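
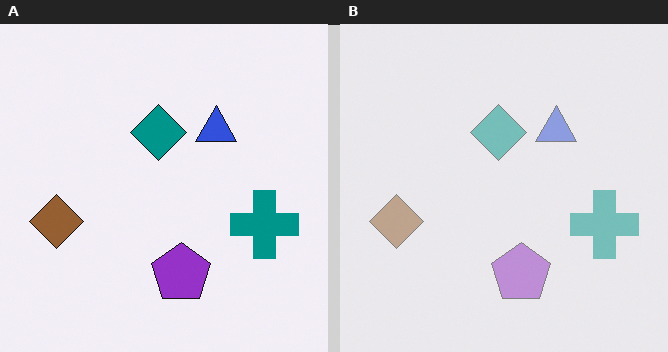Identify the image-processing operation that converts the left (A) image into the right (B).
Washed out (contrast reduced).

Tones are pushed toward mid-grey across the whole image — a global contrast change.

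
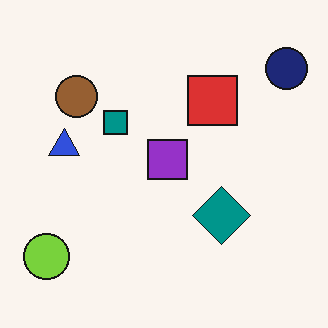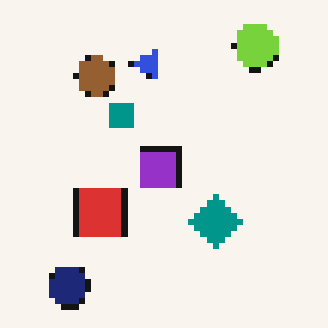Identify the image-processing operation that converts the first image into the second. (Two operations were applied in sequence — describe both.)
This is the original image moderately pixelated, then transposed (reflected across the top-left ↔ bottom-right diagonal).

Shapes are reduced to large square blocks; fine edges and outlines are lost — a downscale-then-upscale (mosaic) effect. Shapes have swapped their row and column positions — what was in the top-right is now in the bottom-left — a diagonal reflection.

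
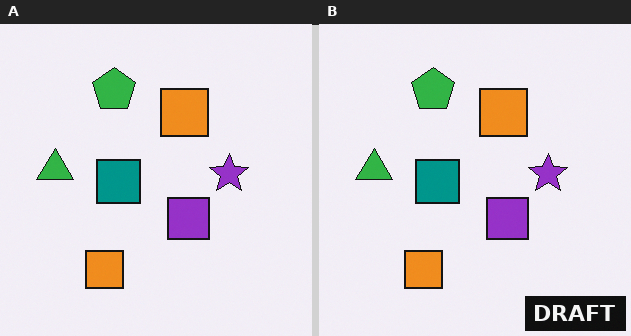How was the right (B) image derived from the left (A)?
It was watermarked with the text "DRAFT" in the lower-right corner.

A dark label reading "DRAFT" appears in the lower-right corner.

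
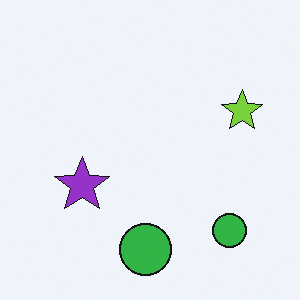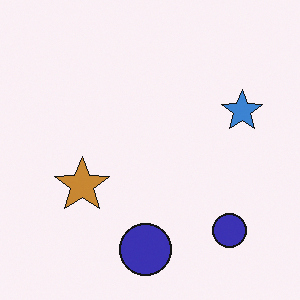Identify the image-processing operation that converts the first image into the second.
The second image is the first hue-shifted through roughly a third of the color wheel.

Every shape's color has rotated by the same amount around the hue wheel — a uniform hue shift.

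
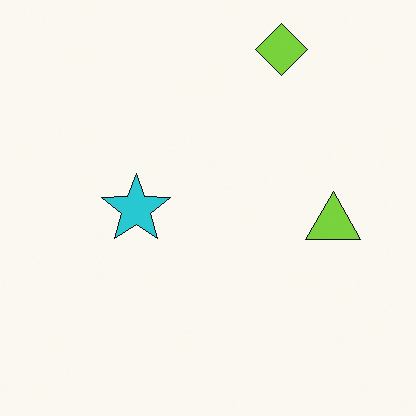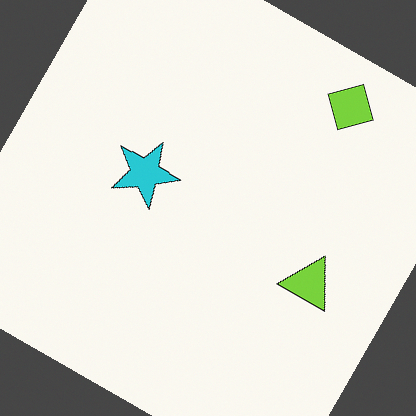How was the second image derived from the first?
This is the original image rotated clockwise by a moderate amount.

Every shape is tilted by the same angle and the image corners show triangular fill wedges — a whole-image rotation by a non-right angle.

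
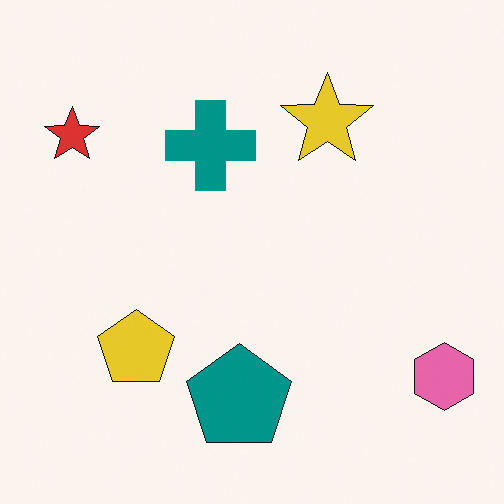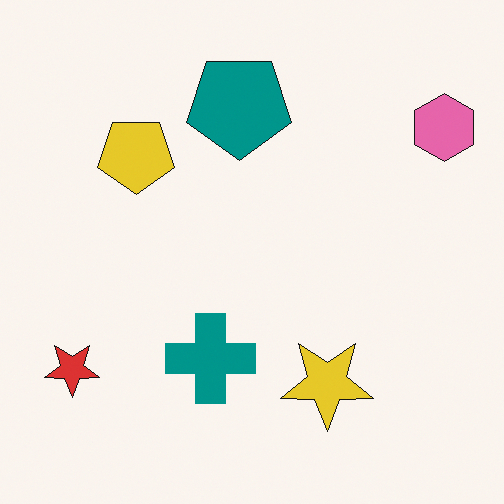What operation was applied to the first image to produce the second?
It was flipped vertically (top ↔ bottom).

The teal pentagon is in the bottom of the first image and the top of the second — shapes on opposite sides of the horizontal midline have swapped in a mirror flip.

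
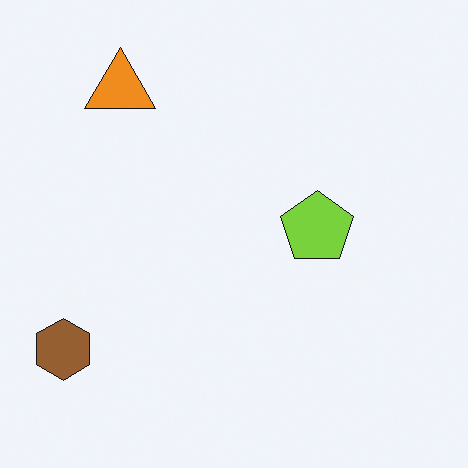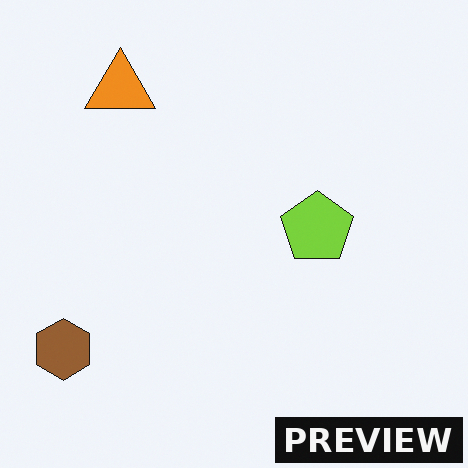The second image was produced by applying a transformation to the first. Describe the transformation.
The second image is the first watermarked with the text "PREVIEW" in the lower-right corner.

A dark label reading "PREVIEW" appears in the lower-right corner.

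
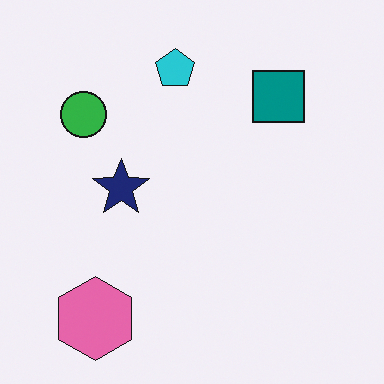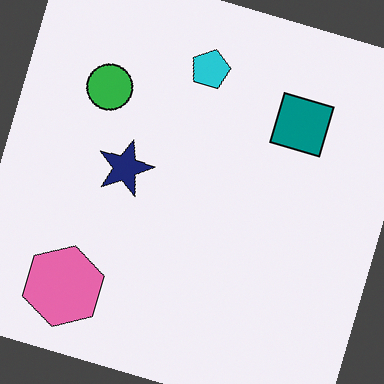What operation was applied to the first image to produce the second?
It was rotated clockwise by a moderate amount.

Every shape is tilted by the same angle and the image corners show triangular fill wedges — a whole-image rotation by a non-right angle.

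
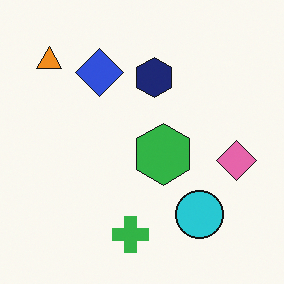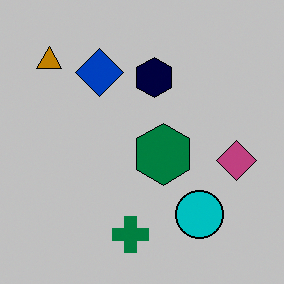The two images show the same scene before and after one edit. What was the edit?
The second image is the first heavily posterized to just a handful of flat colors.

Each flat color has snapped to a coarser quantized level — most visibly, the near-white background has dropped to a flat grey.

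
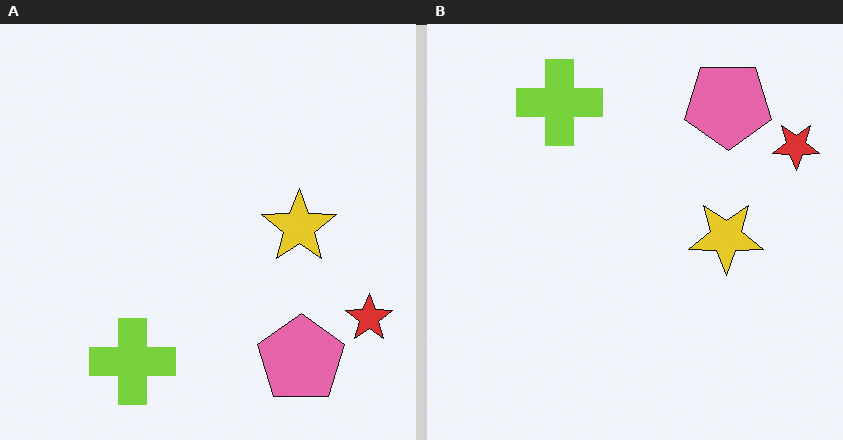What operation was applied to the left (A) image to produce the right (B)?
The image was flipped vertically (top ↔ bottom).

The lime cross is in the bottom-left of the left (A) image and the top-left of the right (B) — shapes on opposite sides of the horizontal midline have swapped in a mirror flip.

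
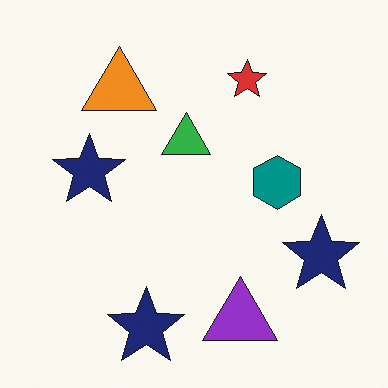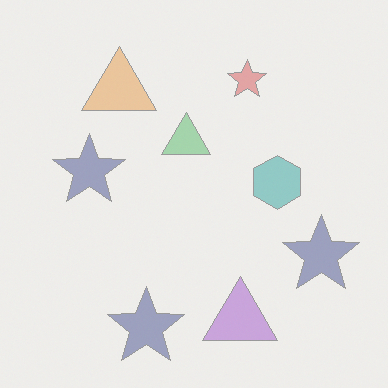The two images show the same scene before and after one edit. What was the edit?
It was washed out (contrast reduced).

Tones are pushed toward mid-grey across the whole image — a global contrast change.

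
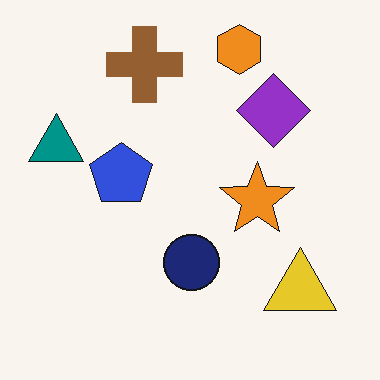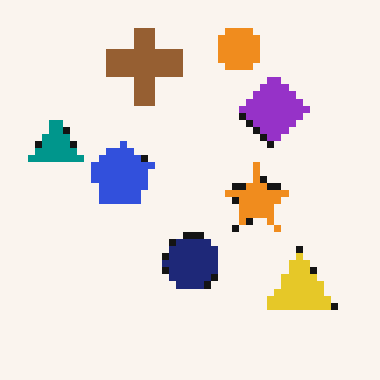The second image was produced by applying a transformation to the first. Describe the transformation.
It was pixelated into visible square blocks.

Shapes are reduced to large square blocks; fine edges and outlines are lost — a downscale-then-upscale (mosaic) effect.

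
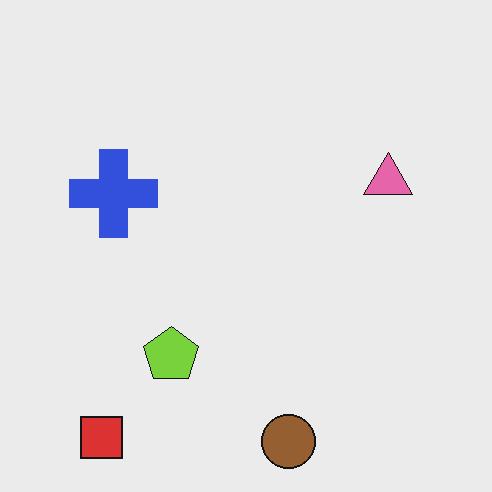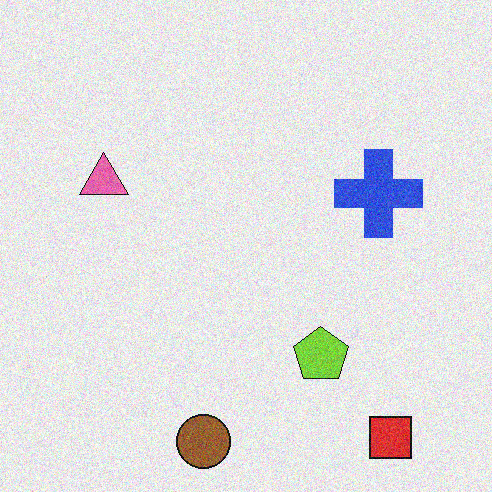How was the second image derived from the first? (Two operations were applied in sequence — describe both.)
This is the original image degraded with visible gaussian noise, then flipped horizontally (left ↔ right).

Random speckle covers the whole image, including the flat background. The red square is in the bottom-left of the first image and the bottom-right of the second — shapes on opposite sides of the vertical midline have swapped in a mirror flip.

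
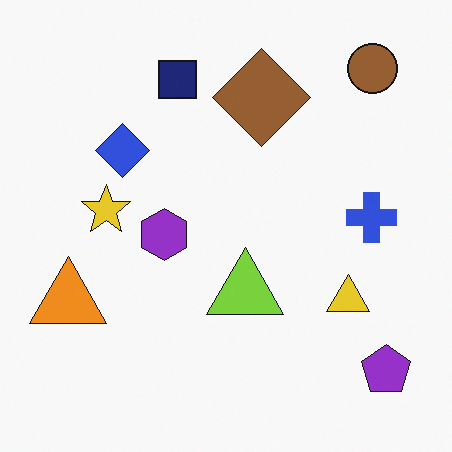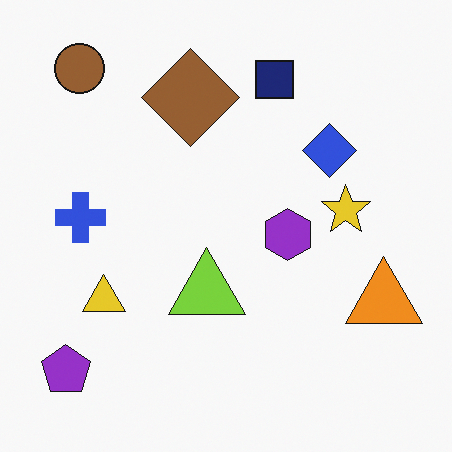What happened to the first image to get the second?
The second image is the first flipped horizontally (left ↔ right).

The purple pentagon is in the bottom-right of the first image and the bottom-left of the second — shapes on opposite sides of the vertical midline have swapped in a mirror flip.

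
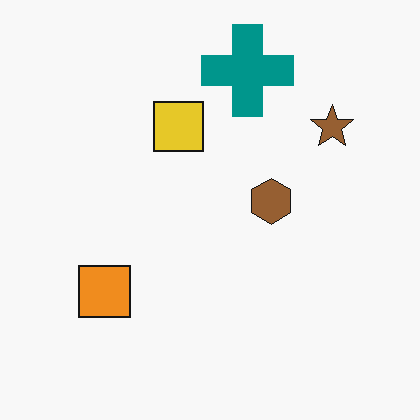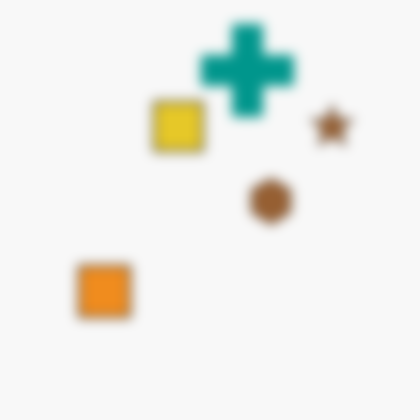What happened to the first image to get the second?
It was strongly gaussian-blurred.

Shape edges and outlines are uniformly softened across the whole image.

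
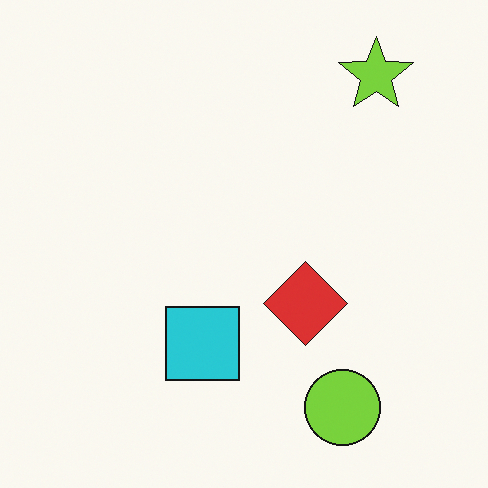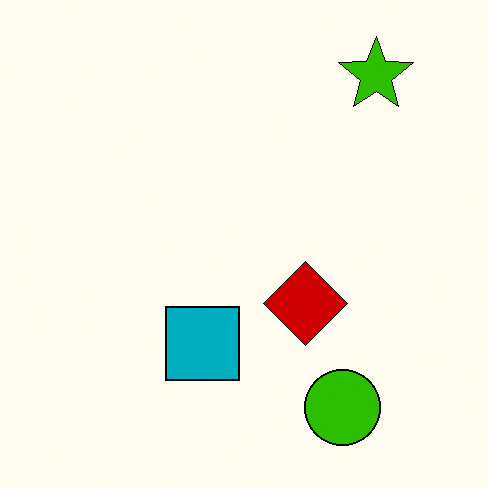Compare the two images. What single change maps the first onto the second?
Given much higher contrast.

Tones are pushed away from mid-grey across the whole image — a global contrast change.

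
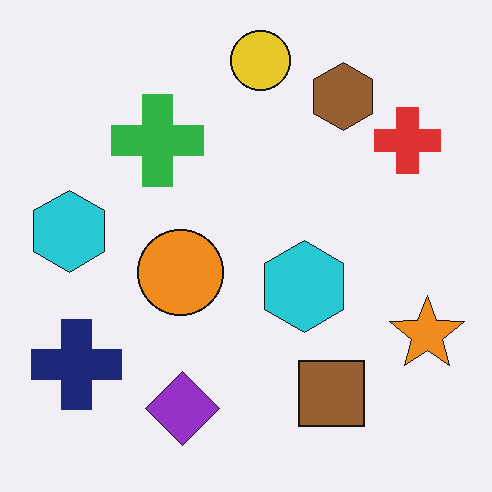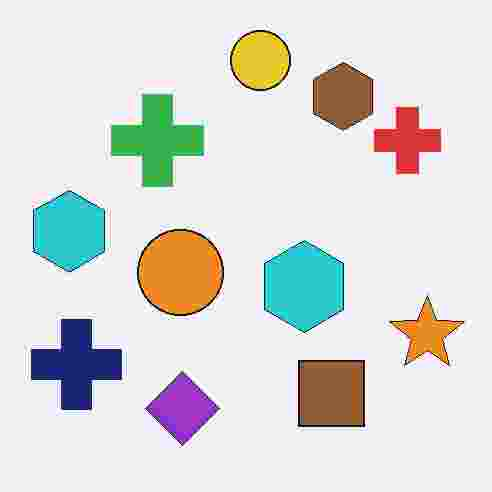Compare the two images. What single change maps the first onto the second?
The transformation is: heavily JPEG-compressed with obvious blocking artifacts.

Blocky 8×8 compression artifacts appear around shape edges and the flat background shows ringing — characteristic JPEG degradation.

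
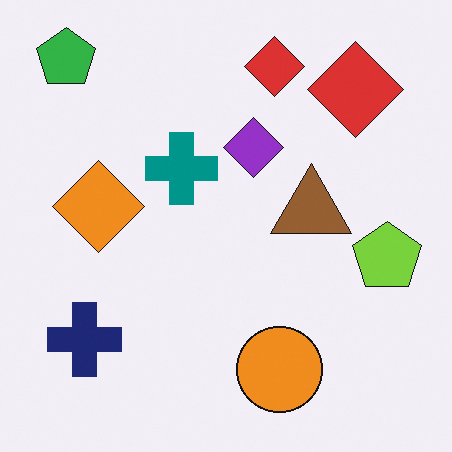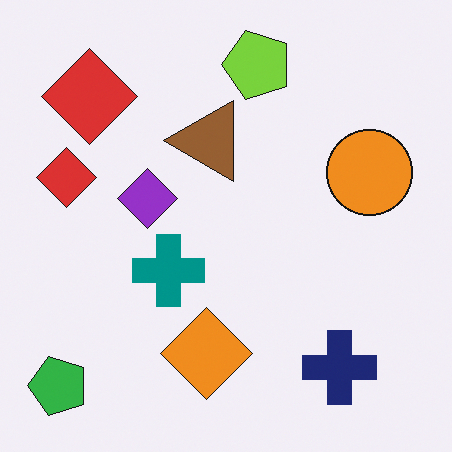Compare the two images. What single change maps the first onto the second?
The transformation is: rotated 90° counter-clockwise.

The green pentagon sits in the top-left of the first image and the bottom-left of the second — consistent with a whole-image 90° counter-clockwise rotation.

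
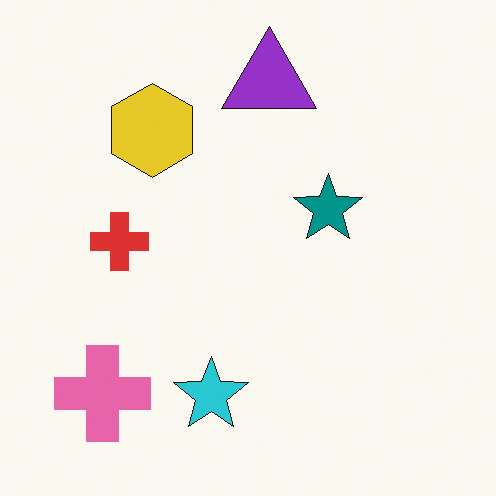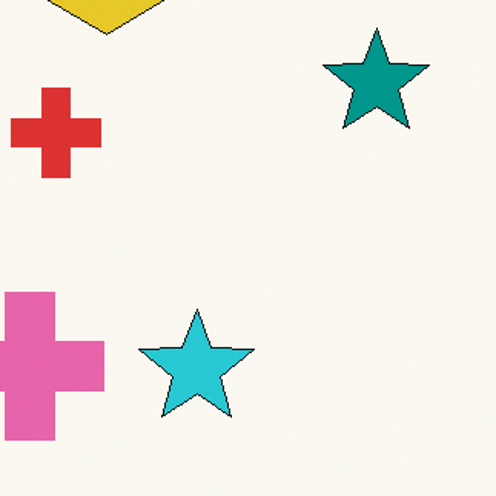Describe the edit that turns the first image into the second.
Cropped slightly and scaled back up.

The visible shapes are larger and the field of view is narrower; shapes near the original edges may be partly or wholly outside the frame — a crop-and-rescale.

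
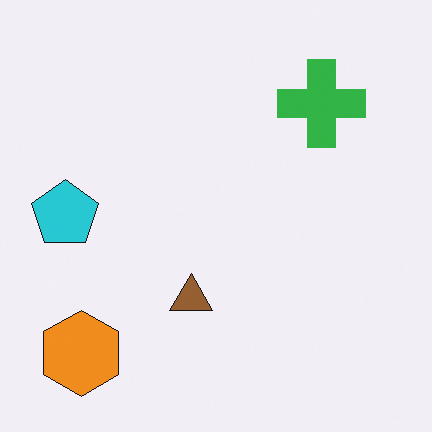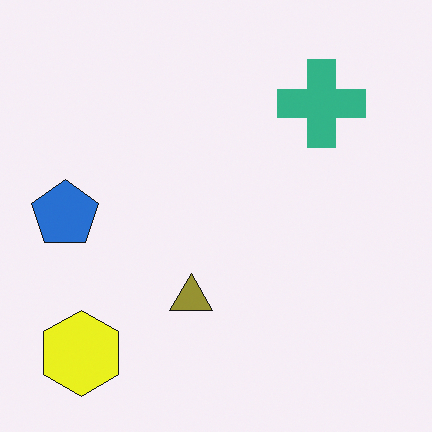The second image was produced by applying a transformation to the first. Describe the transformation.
The second image is the first hue-shifted by a small amount.

Every shape's color has rotated by the same amount around the hue wheel — a uniform hue shift.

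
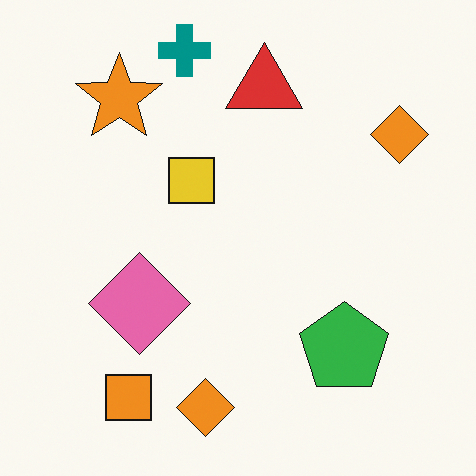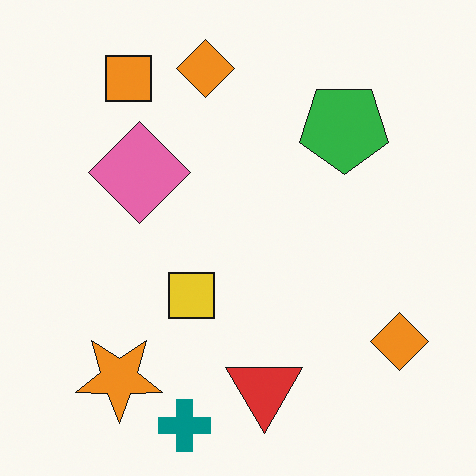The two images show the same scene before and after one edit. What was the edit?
This is the original image flipped vertically (top ↔ bottom).

The teal cross is in the top of the first image and the bottom of the second — shapes on opposite sides of the horizontal midline have swapped in a mirror flip.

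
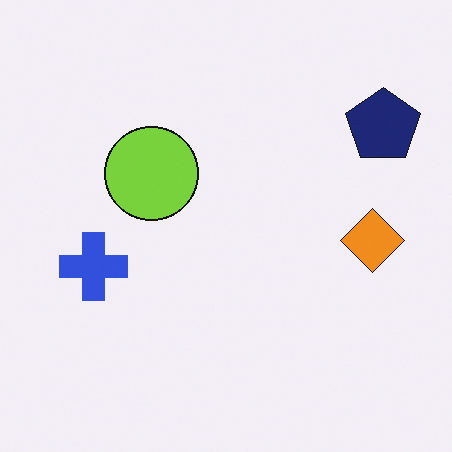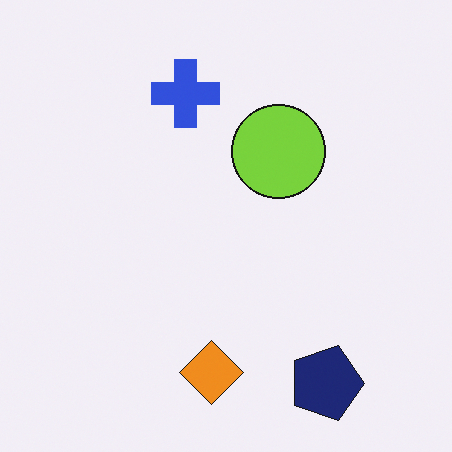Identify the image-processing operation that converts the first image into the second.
Rotated 90° clockwise.

The navy pentagon sits in the top-right of the first image and the bottom-right of the second — consistent with a whole-image 90° clockwise rotation.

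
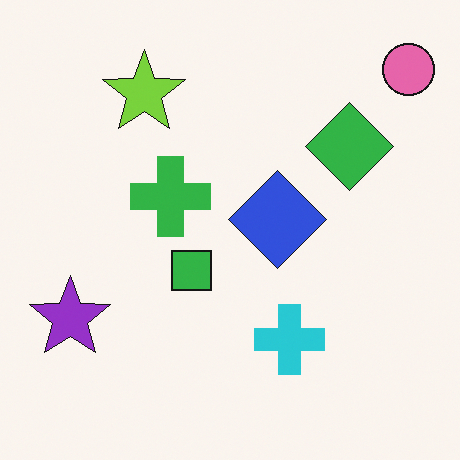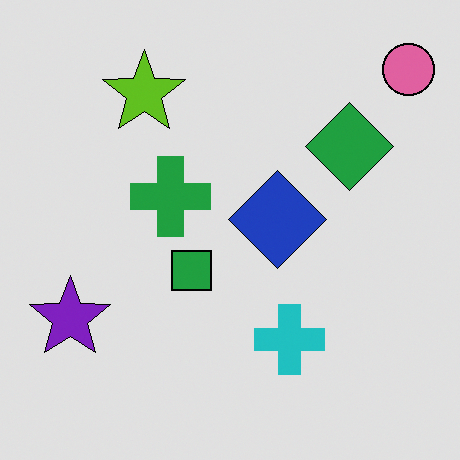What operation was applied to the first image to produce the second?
The second image is the first moderately posterized.

Each flat color has snapped to a coarser quantized level — most visibly, the near-white background has dropped to a flat grey.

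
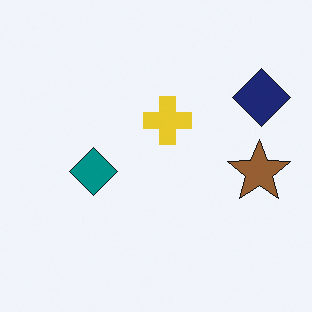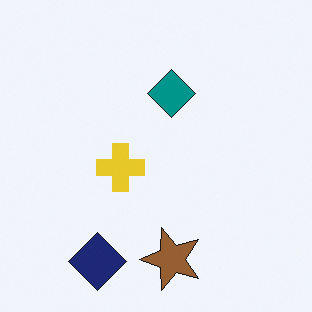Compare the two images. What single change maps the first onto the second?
The image was transposed (reflected across the top-left ↔ bottom-right diagonal).

Shapes have swapped their row and column positions — what was in the top-right is now in the bottom-left — a diagonal reflection.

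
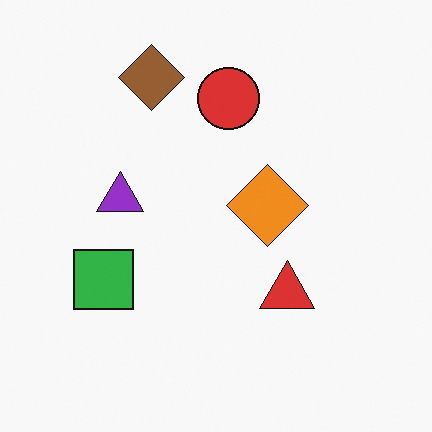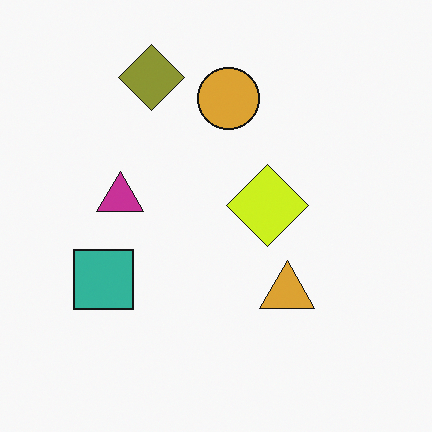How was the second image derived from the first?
Hue-shifted by a small amount.

Every shape's color has rotated by the same amount around the hue wheel — a uniform hue shift.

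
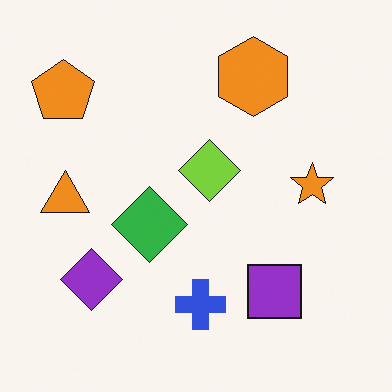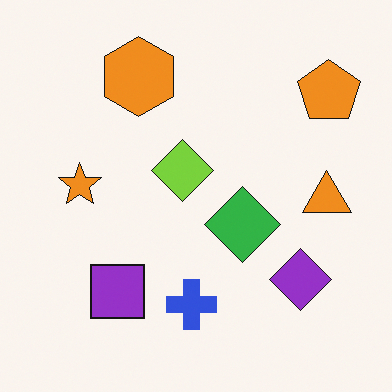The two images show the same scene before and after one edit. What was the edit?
The transformation is: flipped horizontally (left ↔ right).

The orange pentagon is in the top-left of the first image and the top-right of the second — shapes on opposite sides of the vertical midline have swapped in a mirror flip.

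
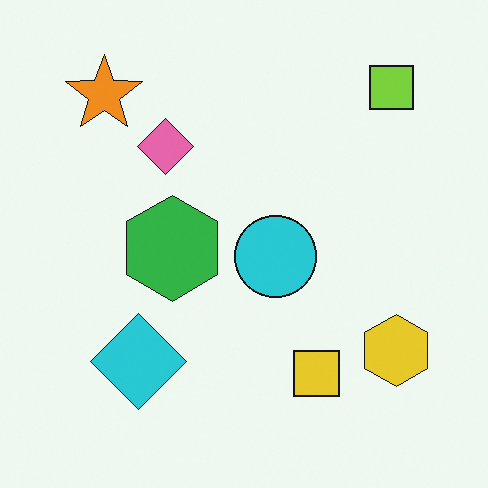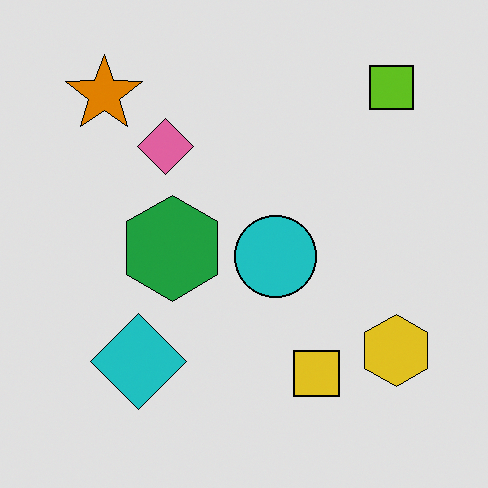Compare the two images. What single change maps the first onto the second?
Moderately posterized.

Each flat color has snapped to a coarser quantized level — most visibly, the near-white background has dropped to a flat grey.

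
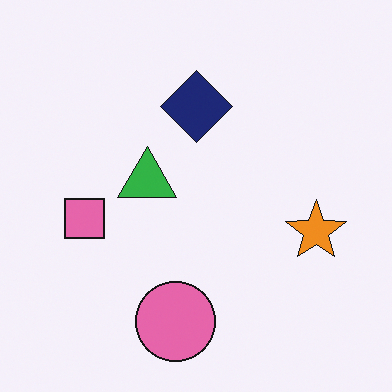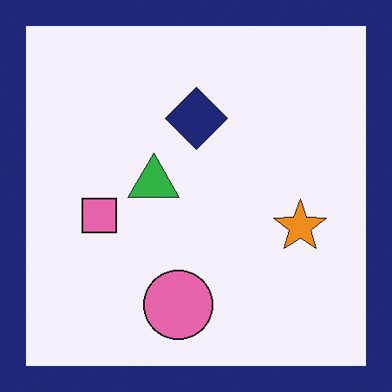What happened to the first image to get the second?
The second image is the first framed with a navy border.

A solid navy frame runs around the edge of the second image, with the content slightly shrunk inside it.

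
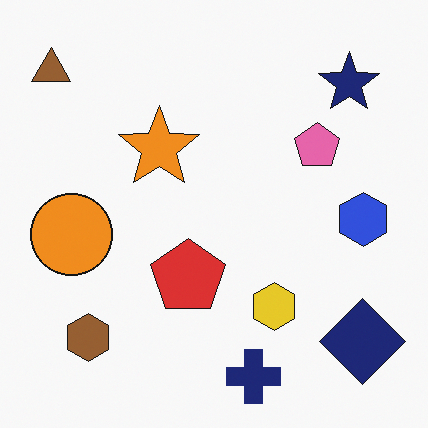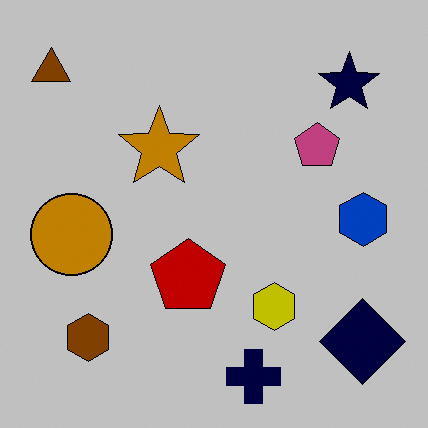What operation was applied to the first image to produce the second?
The second image is the first aggressively posterized.

Each flat color has snapped to a coarser quantized level — most visibly, the near-white background has dropped to a flat grey.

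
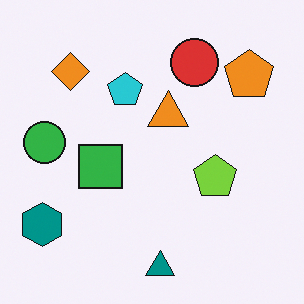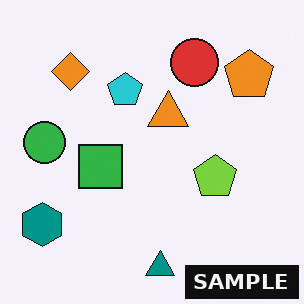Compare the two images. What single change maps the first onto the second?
The second image is the first watermarked with the text "SAMPLE" in the lower-right corner.

A dark label reading "SAMPLE" appears in the lower-right corner.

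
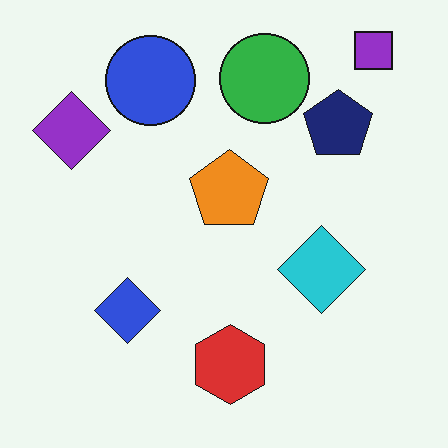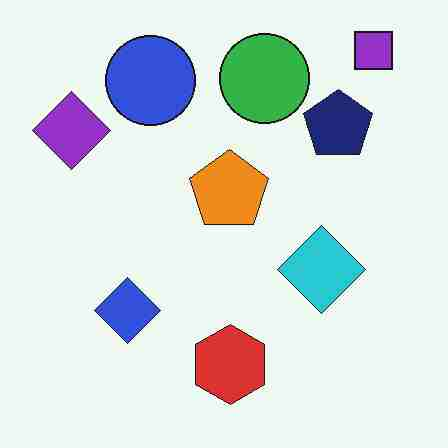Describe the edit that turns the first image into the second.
It was degraded with heavy JPEG compression.

Blocky 8×8 compression artifacts appear around shape edges and the flat background shows ringing — characteristic JPEG degradation.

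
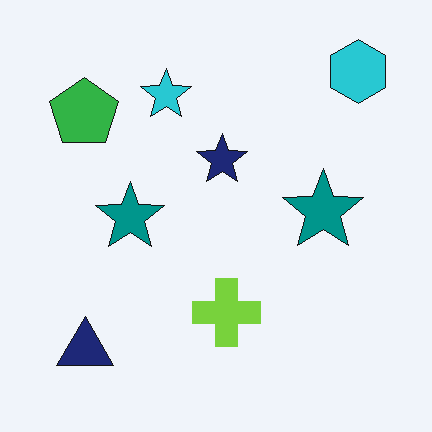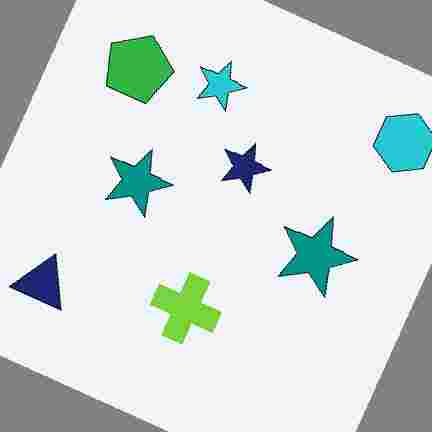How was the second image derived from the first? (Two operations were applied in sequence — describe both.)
This is the original image rotated clockwise by a clearly visible amount, then degraded with heavy JPEG compression.

Every shape is tilted by the same angle and the image corners show triangular fill wedges — a whole-image rotation by a non-right angle. Blocky 8×8 compression artifacts appear around shape edges and the flat background shows ringing — characteristic JPEG degradation.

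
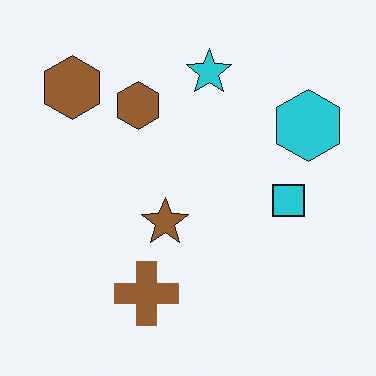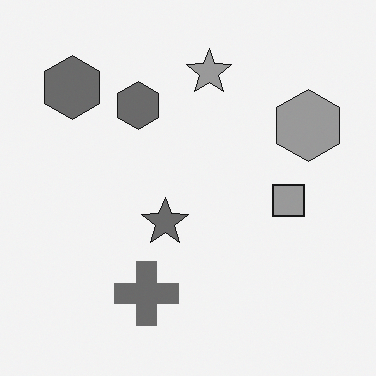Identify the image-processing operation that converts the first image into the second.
It was converted to grayscale.

All color is removed — every shape is now a shade of grey.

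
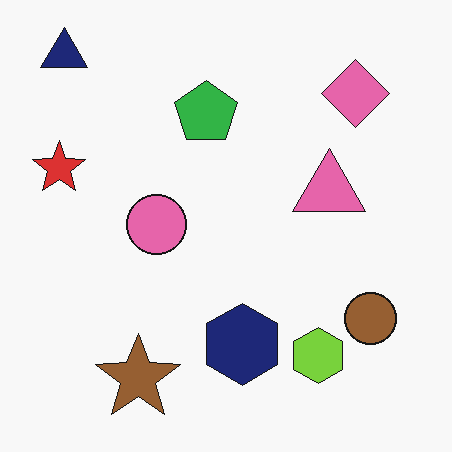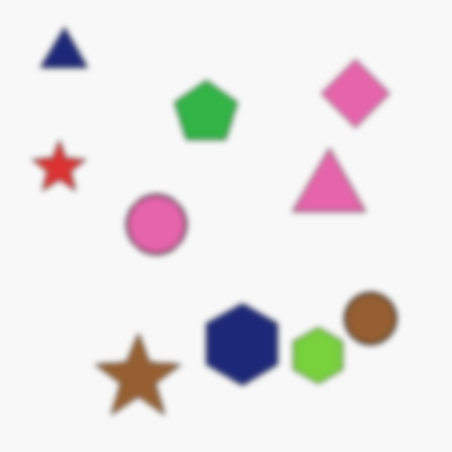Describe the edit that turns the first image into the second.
The second image is the first moderately blurred.

Shape edges and outlines are uniformly softened across the whole image.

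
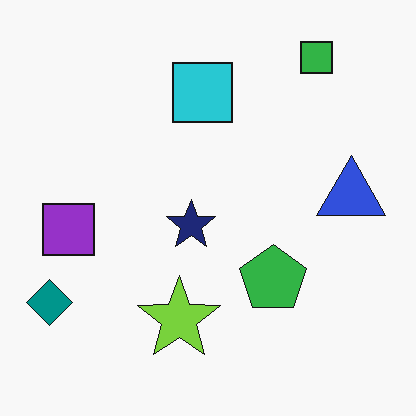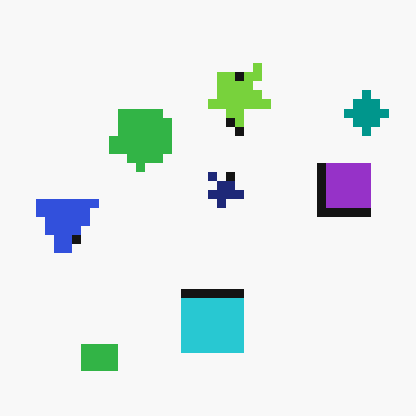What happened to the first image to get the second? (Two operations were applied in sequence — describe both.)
It was rotated 180°, then heavily pixelated into large blocks.

The green square sits in the top-right of the first image and the bottom-left of the second — consistent with a whole-image 180° rotation. Shapes are reduced to large square blocks; fine edges and outlines are lost — a downscale-then-upscale (mosaic) effect.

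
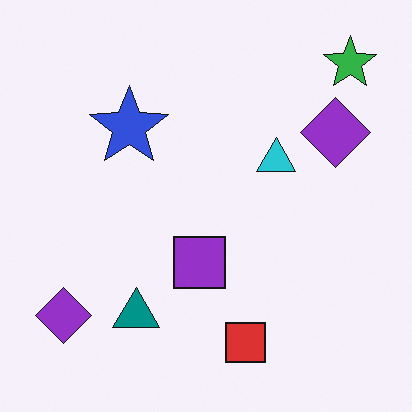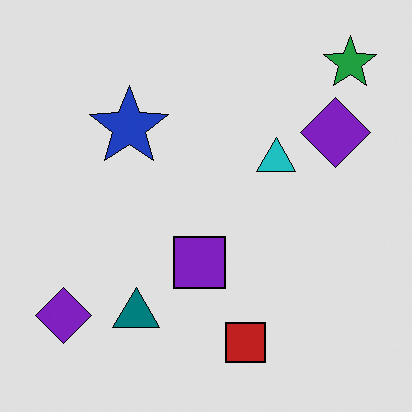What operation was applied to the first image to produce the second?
Moderately posterized.

Each flat color has snapped to a coarser quantized level — most visibly, the near-white background has dropped to a flat grey.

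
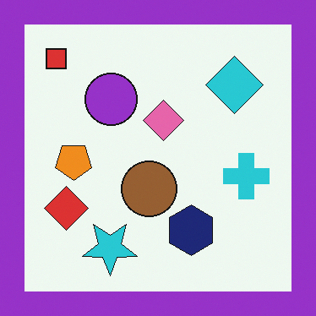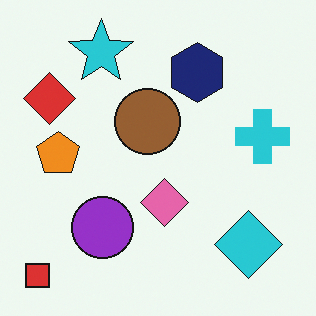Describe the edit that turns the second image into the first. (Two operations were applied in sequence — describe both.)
This is the original image flipped vertically (top ↔ bottom), then framed with a purple border.

The red square is in the bottom-left of the second image and the top-left of the first — shapes on opposite sides of the horizontal midline have swapped in a mirror flip. A solid purple frame runs around the edge of the first image, with the content slightly shrunk inside it.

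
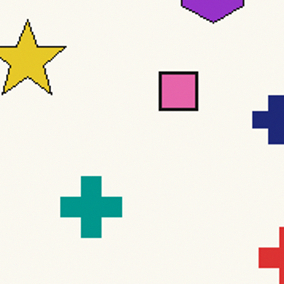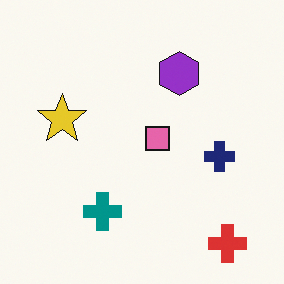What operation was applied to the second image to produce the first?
Cropped slightly and scaled back up.

The visible shapes are larger and the field of view is narrower; shapes near the original edges may be partly or wholly outside the frame — a crop-and-rescale.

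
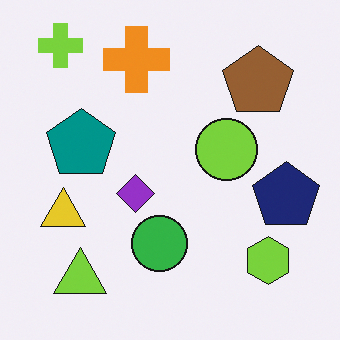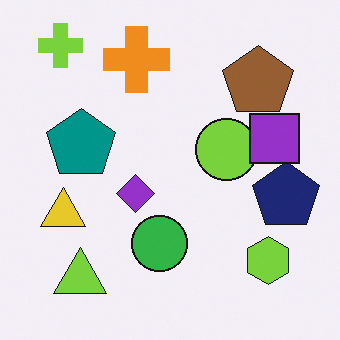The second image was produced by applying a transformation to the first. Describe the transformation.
The image was overlaid with an additional purple square.

A purple square appears in the second image that is absent from the first.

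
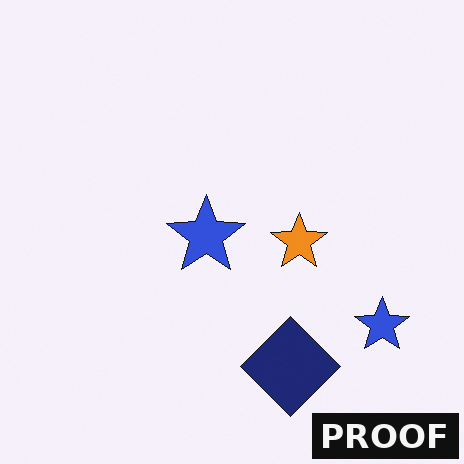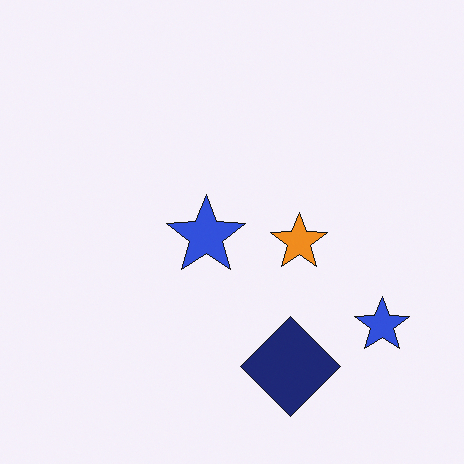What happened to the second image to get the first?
The first image is the second watermarked with the text "PROOF" in the lower-right corner.

A dark label reading "PROOF" appears in the lower-right corner.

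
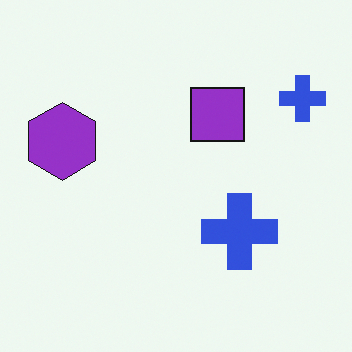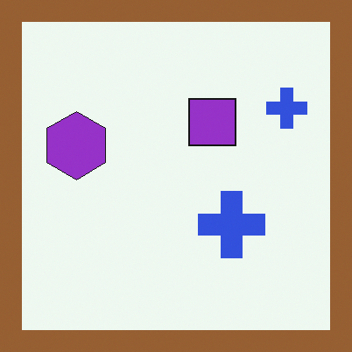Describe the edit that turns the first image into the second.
The second image is the first framed with a brown border.

A solid brown frame runs around the edge of the second image, with the content slightly shrunk inside it.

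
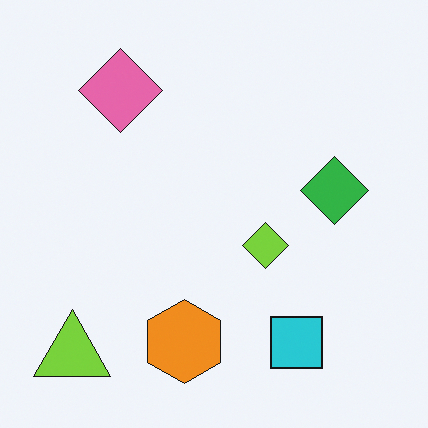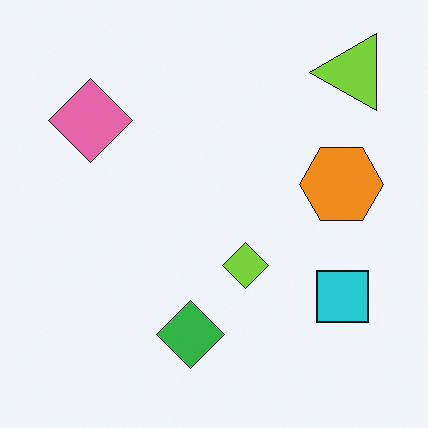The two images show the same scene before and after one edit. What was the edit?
This is the original image transposed (reflected across the top-left ↔ bottom-right diagonal).

Shapes have swapped their row and column positions — what was in the top-right is now in the bottom-left — a diagonal reflection.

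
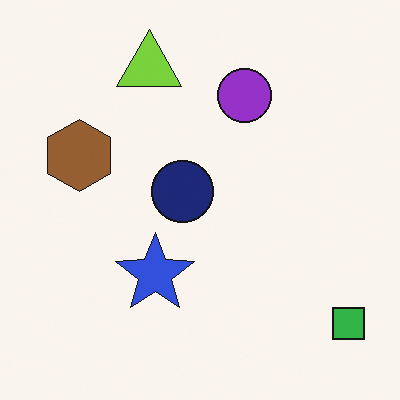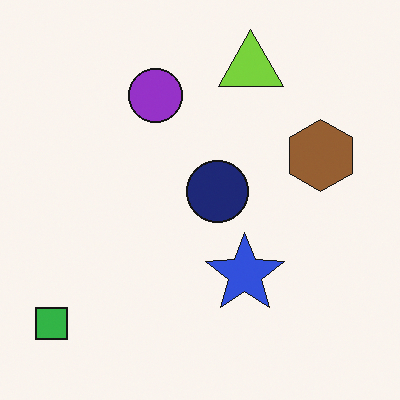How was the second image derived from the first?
Flipped horizontally (left ↔ right).

The green square is in the bottom-right of the first image and the bottom-left of the second — shapes on opposite sides of the vertical midline have swapped in a mirror flip.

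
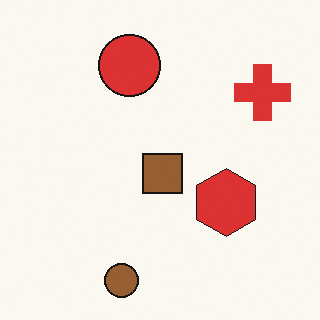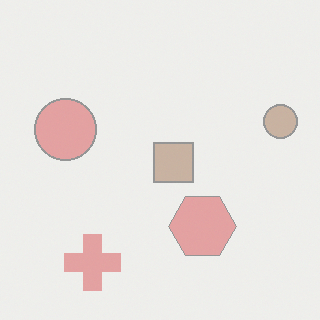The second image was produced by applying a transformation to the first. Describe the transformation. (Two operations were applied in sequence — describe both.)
The second image is the first transposed (reflected across the top-left ↔ bottom-right diagonal), then given much lower contrast.

Shapes have swapped their row and column positions — what was in the top-right is now in the bottom-left — a diagonal reflection. Tones are pushed toward mid-grey across the whole image — a global contrast change.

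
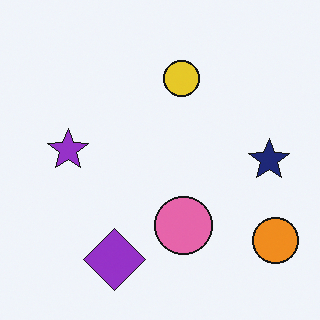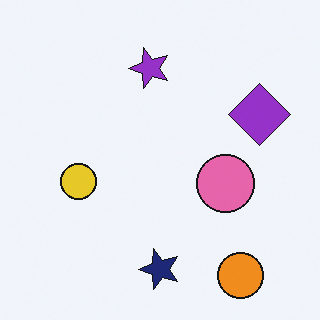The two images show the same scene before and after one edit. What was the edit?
The transformation is: transposed (reflected across the top-left ↔ bottom-right diagonal).

Shapes have swapped their row and column positions — what was in the top-right is now in the bottom-left — a diagonal reflection.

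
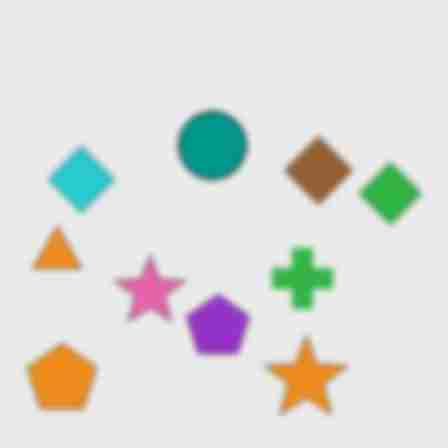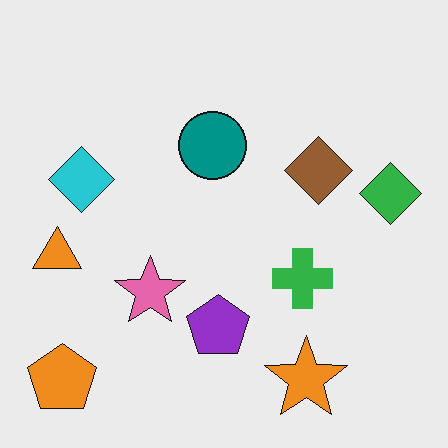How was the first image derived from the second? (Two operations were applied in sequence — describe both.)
It was noticeably gaussian-blurred, then heavily JPEG-compressed with obvious blocking artifacts.

Shape edges and outlines are uniformly softened across the whole image. Blocky 8×8 compression artifacts appear around shape edges and the flat background shows ringing — characteristic JPEG degradation.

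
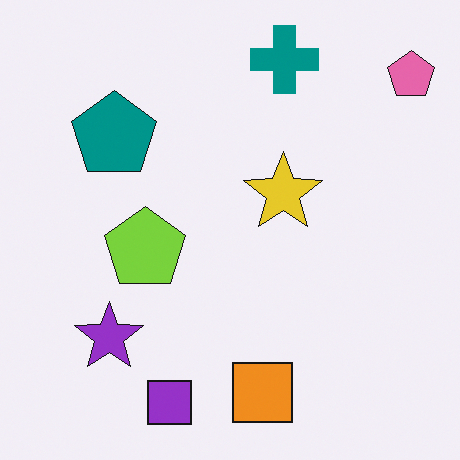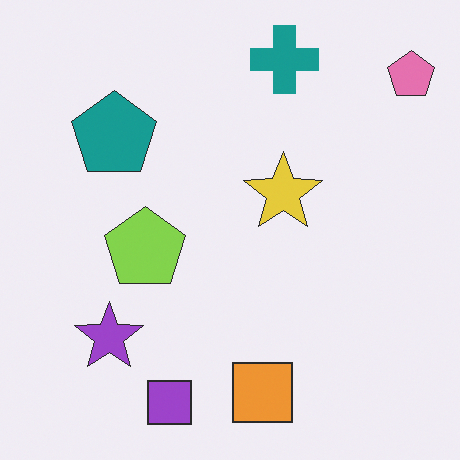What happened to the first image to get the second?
The image was given slightly reduced contrast.

Tones are pushed toward mid-grey across the whole image — a global contrast change.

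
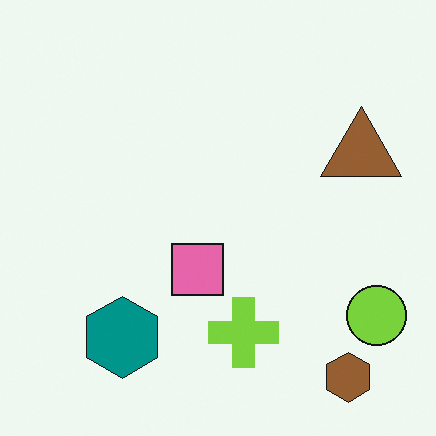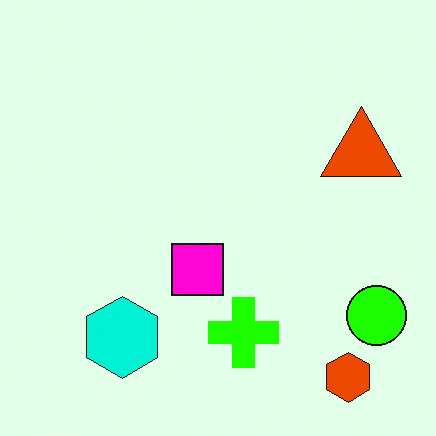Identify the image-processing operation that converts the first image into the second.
The image was heavily oversaturated.

All colors are more vivid — a global saturation change.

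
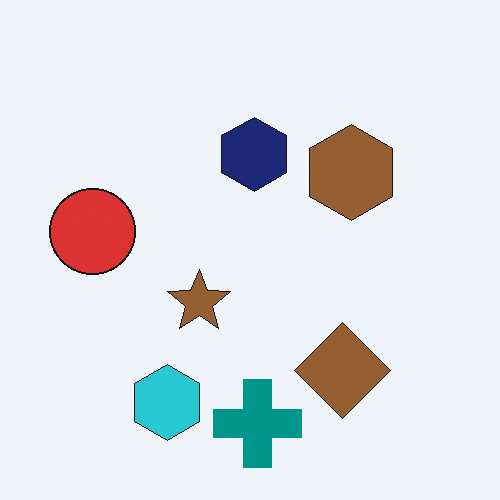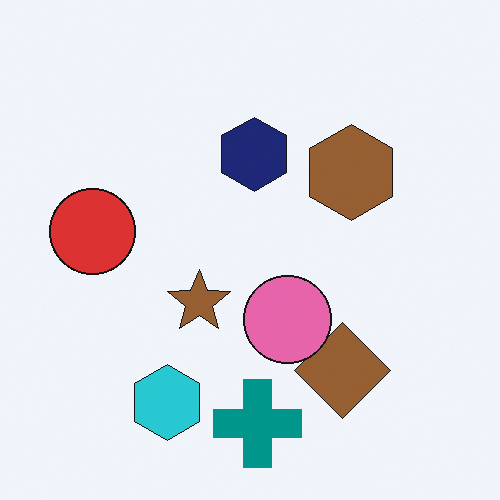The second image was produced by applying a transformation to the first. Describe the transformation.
The image was overlaid with an additional pink circle.

A pink circle appears in the second image that is absent from the first.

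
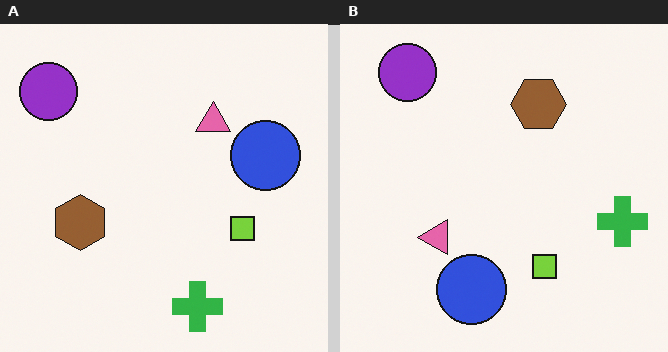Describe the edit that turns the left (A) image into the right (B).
Transposed (reflected across the top-left ↔ bottom-right diagonal).

Shapes have swapped their row and column positions — what was in the top-right is now in the bottom-left — a diagonal reflection.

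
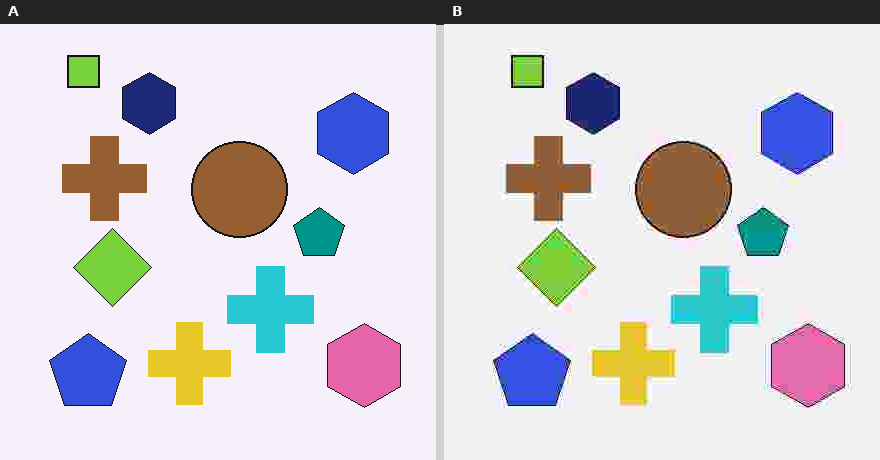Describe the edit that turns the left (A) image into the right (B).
It was degraded with heavy JPEG compression.

Blocky 8×8 compression artifacts appear around shape edges and the flat background shows ringing — characteristic JPEG degradation.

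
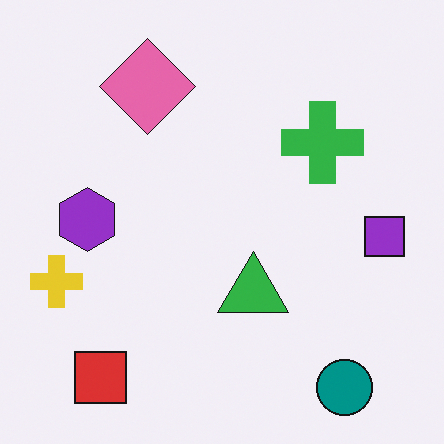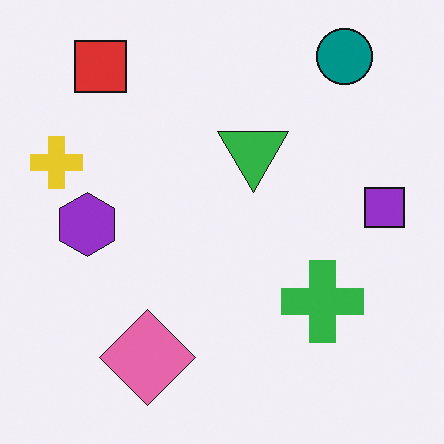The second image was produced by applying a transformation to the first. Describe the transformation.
This is the original image flipped vertically (top ↔ bottom).

The teal circle is in the bottom-right of the first image and the top-right of the second — shapes on opposite sides of the horizontal midline have swapped in a mirror flip.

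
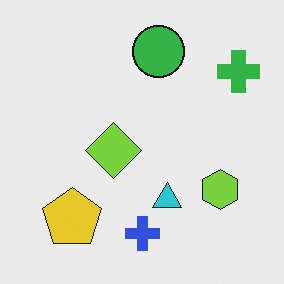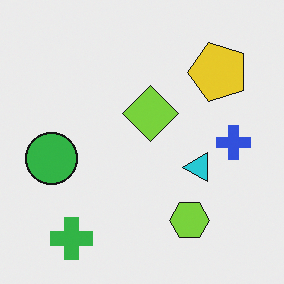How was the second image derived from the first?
The image was transposed (reflected across the top-left ↔ bottom-right diagonal).

Shapes have swapped their row and column positions — what was in the top-right is now in the bottom-left — a diagonal reflection.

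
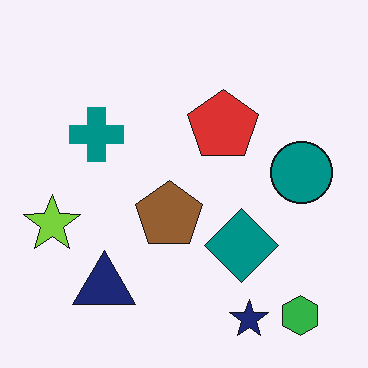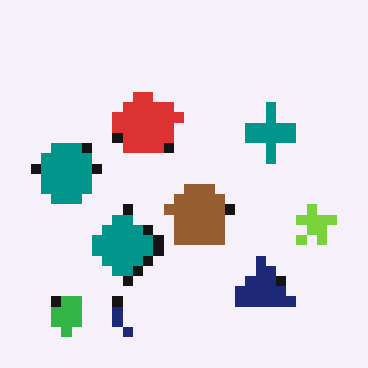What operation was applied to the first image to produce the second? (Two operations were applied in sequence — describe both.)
The image was flipped horizontally (left ↔ right), then coarsely pixelated.

The lime star is in the left of the first image and the right of the second — shapes on opposite sides of the vertical midline have swapped in a mirror flip. Shapes are reduced to large square blocks; fine edges and outlines are lost — a downscale-then-upscale (mosaic) effect.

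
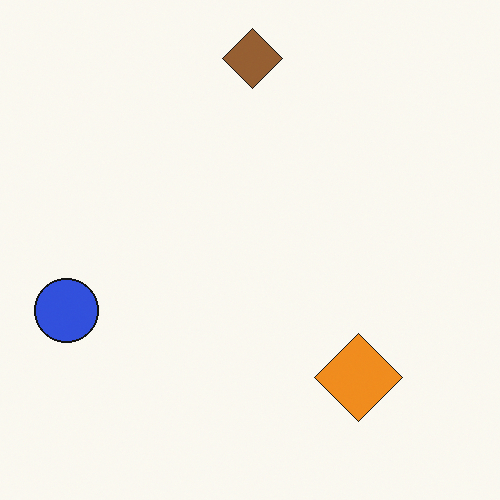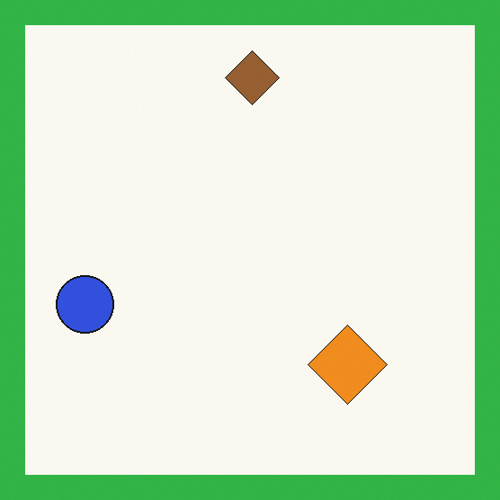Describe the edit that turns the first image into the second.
It was framed with a green border.

A solid green frame runs around the edge of the second image, with the content slightly shrunk inside it.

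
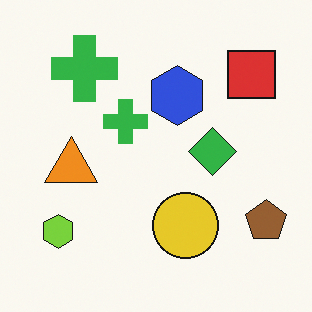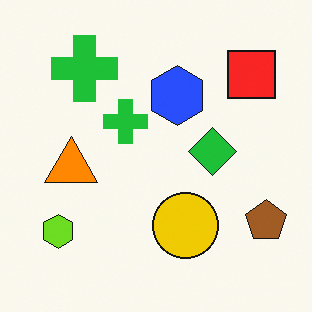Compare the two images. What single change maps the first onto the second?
The image was slightly oversaturated.

All colors are more vivid — a global saturation change.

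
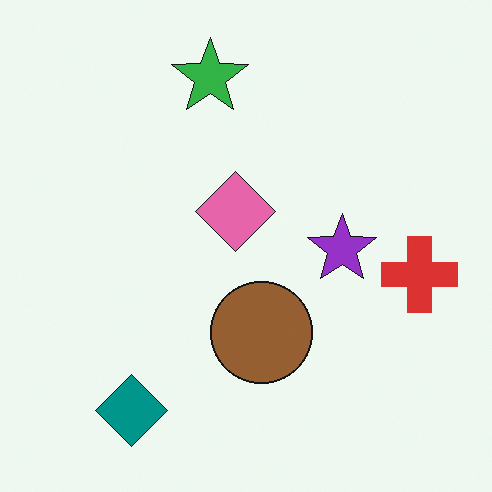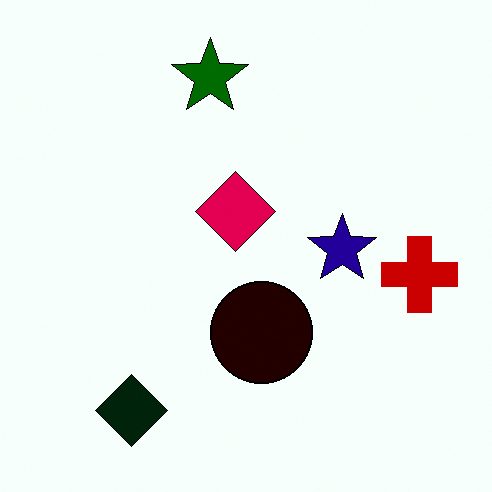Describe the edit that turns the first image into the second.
The image was boosted in contrast.

Tones are pushed away from mid-grey across the whole image — a global contrast change.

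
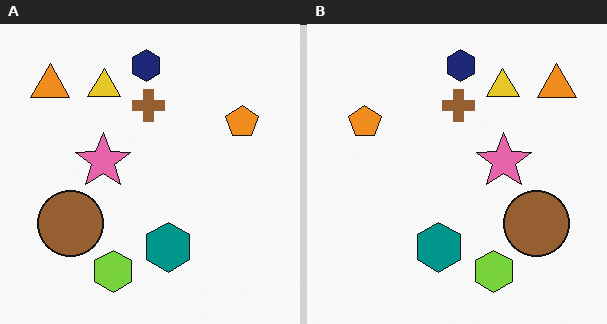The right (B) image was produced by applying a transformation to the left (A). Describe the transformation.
This is the original image flipped horizontally (left ↔ right).

The orange triangle is in the top-left of the left (A) image and the top-right of the right (B) — shapes on opposite sides of the vertical midline have swapped in a mirror flip.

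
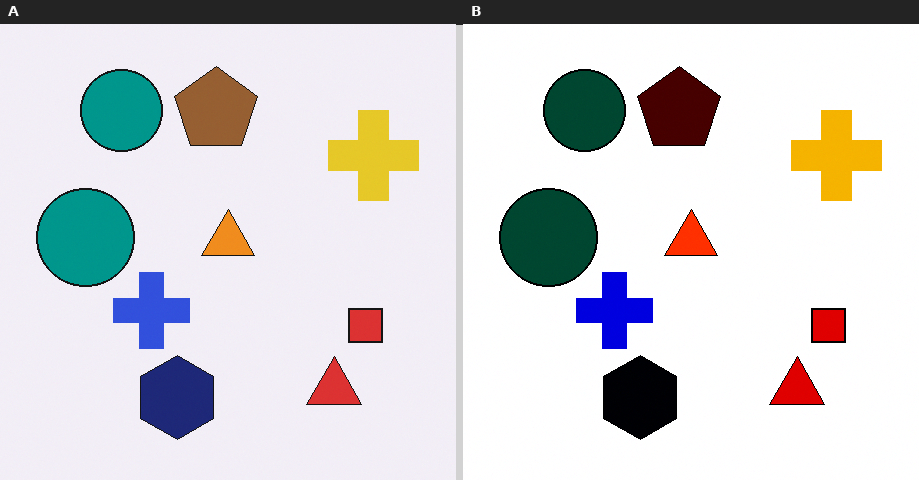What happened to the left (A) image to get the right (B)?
The transformation is: given much higher contrast.

Tones are pushed away from mid-grey across the whole image — a global contrast change.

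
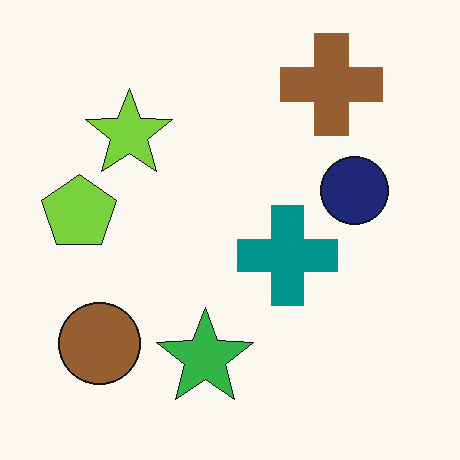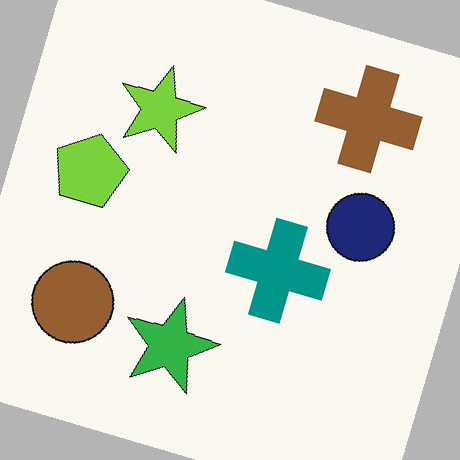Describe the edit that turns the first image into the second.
The transformation is: rotated clockwise by a clearly visible amount.

Every shape is tilted by the same angle and the image corners show triangular fill wedges — a whole-image rotation by a non-right angle.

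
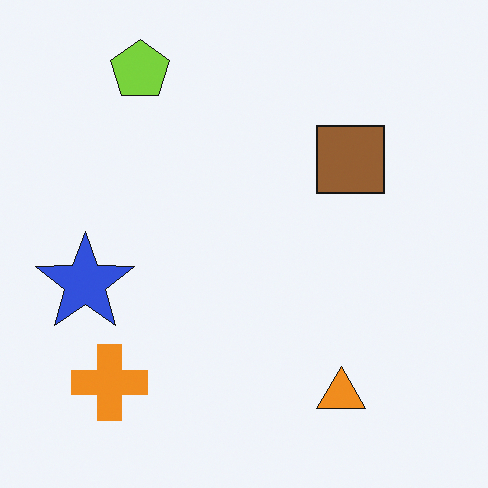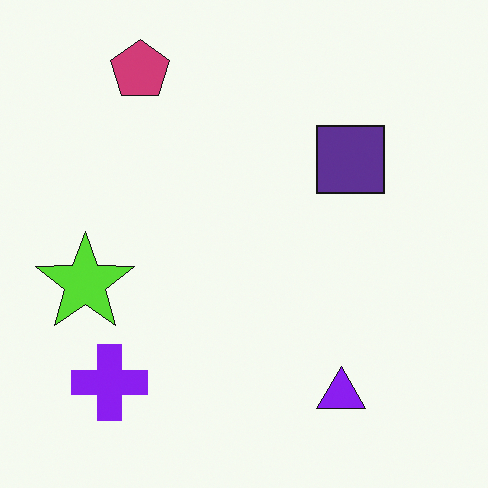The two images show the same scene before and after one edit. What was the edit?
It was hue-shifted through roughly half the color wheel.

Every shape's color has rotated by the same amount around the hue wheel — a uniform hue shift.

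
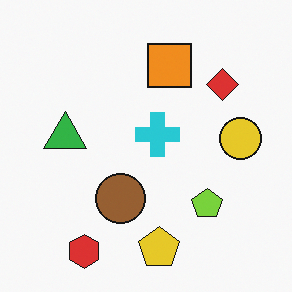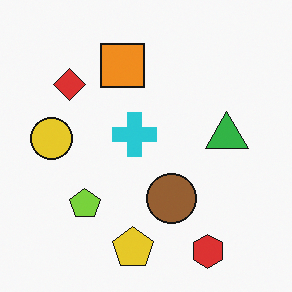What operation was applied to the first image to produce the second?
The second image is the first flipped horizontally (left ↔ right).

The yellow circle is in the right of the first image and the left of the second — shapes on opposite sides of the vertical midline have swapped in a mirror flip.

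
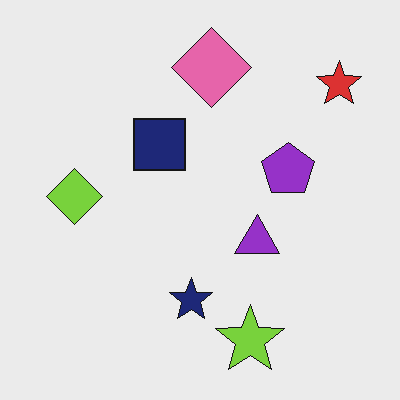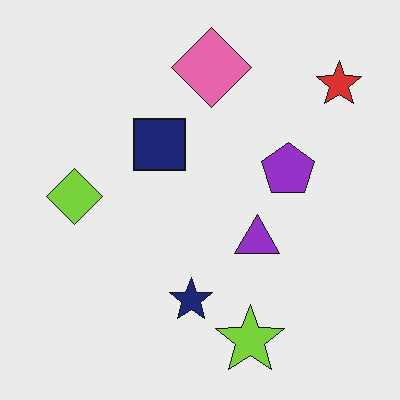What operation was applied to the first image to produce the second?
Given moderate JPEG compression.

Blocky 8×8 compression artifacts appear around shape edges and the flat background shows ringing — characteristic JPEG degradation.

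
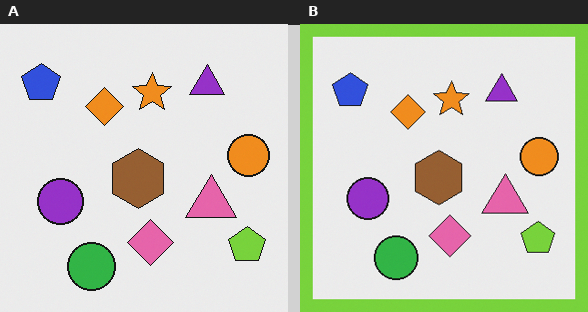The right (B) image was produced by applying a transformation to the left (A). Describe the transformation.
The image was framed with a lime border.

A solid lime frame runs around the edge of the right (B) image, with the content slightly shrunk inside it.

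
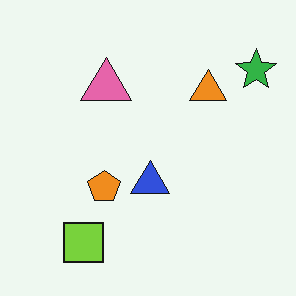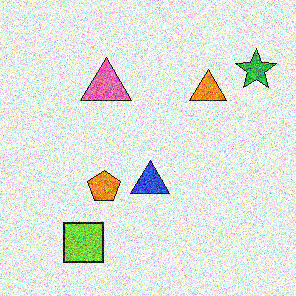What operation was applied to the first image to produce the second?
The image was degraded with heavy additive noise.

Random speckle covers the whole image, including the flat background.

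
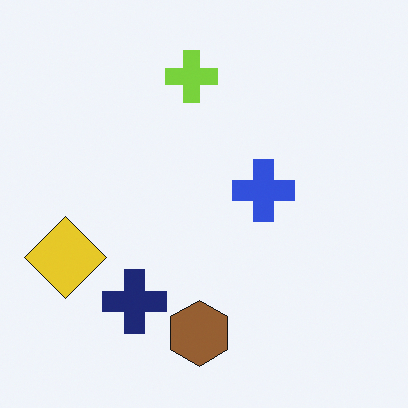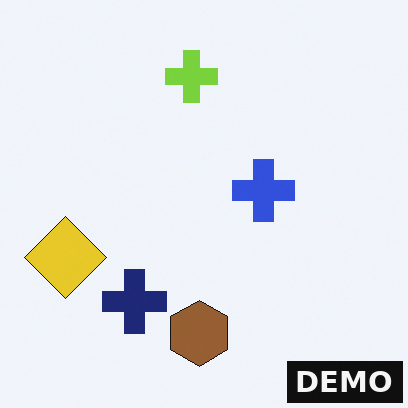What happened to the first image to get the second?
Watermarked with the text "DEMO" in the lower-right corner.

A dark label reading "DEMO" appears in the lower-right corner.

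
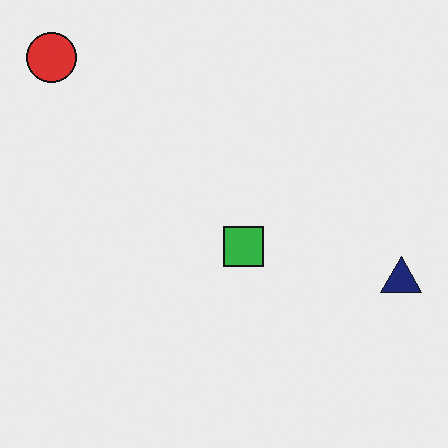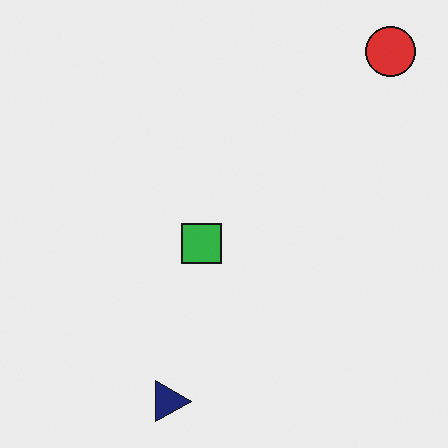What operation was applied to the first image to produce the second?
It was rotated 90° clockwise.

The red circle sits in the top-left of the first image and the top-right of the second — consistent with a whole-image 90° clockwise rotation.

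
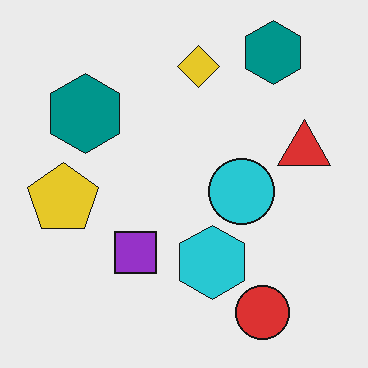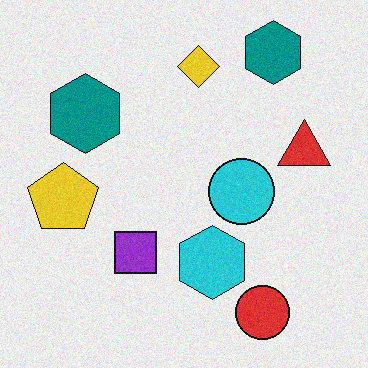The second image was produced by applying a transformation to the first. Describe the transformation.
The second image is the first degraded with light additive noise.

Random speckle covers the whole image, including the flat background.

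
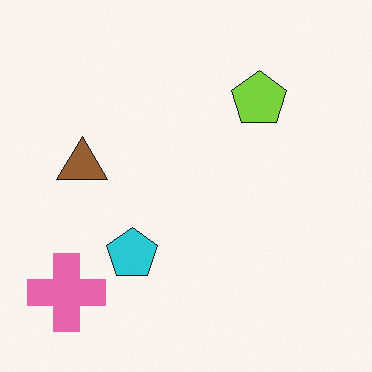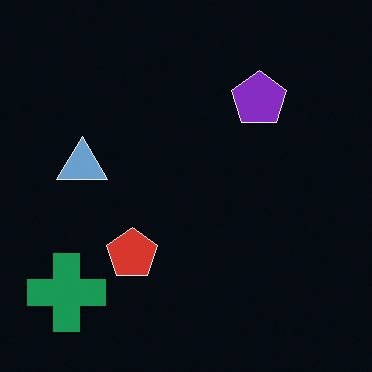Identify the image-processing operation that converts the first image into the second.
Color-inverted (negative).

The light background has become dark and every shape's color is its complement — a photographic negative.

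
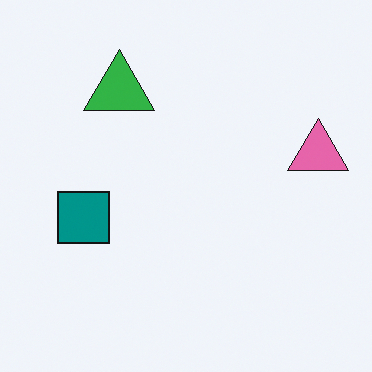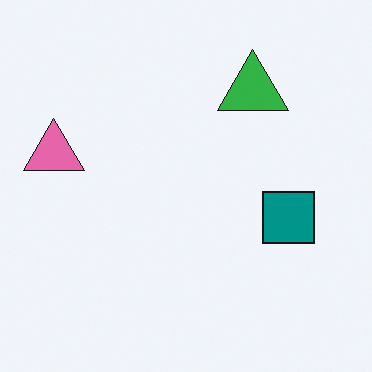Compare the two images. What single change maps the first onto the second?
It was flipped horizontally (left ↔ right).

The pink triangle is in the right of the first image and the left of the second — shapes on opposite sides of the vertical midline have swapped in a mirror flip.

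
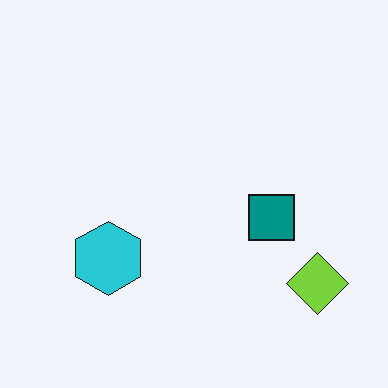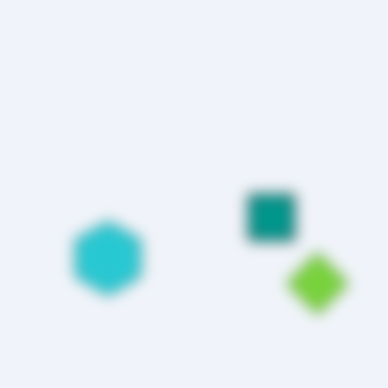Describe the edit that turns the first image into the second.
This is the original image heavily blurred.

Shape edges and outlines are uniformly softened across the whole image.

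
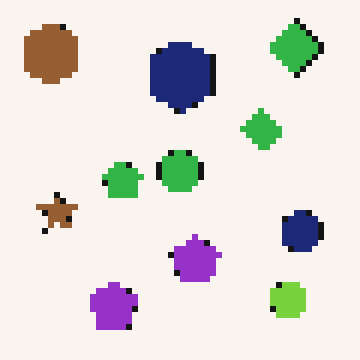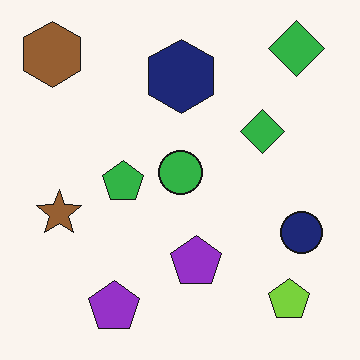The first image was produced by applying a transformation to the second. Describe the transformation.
It was moderately pixelated.

Shapes are reduced to large square blocks; fine edges and outlines are lost — a downscale-then-upscale (mosaic) effect.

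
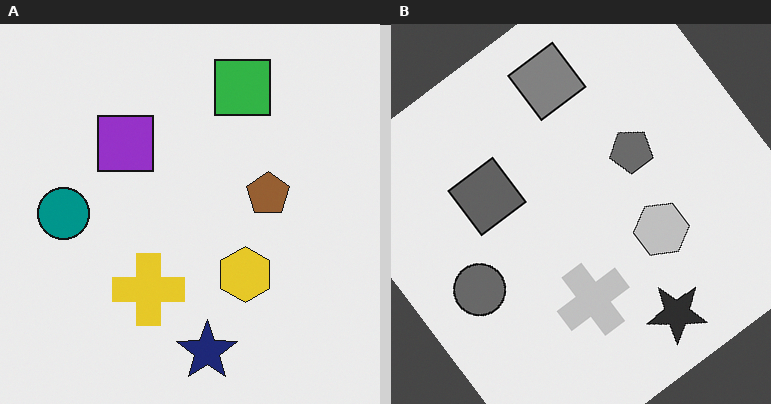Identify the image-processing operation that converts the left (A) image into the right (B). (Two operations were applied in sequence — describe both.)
The image was rotated counter-clockwise by a large amount — several tens of degrees, then converted to grayscale.

Every shape is tilted by the same angle and the image corners show triangular fill wedges — a whole-image rotation by a non-right angle. All color is removed — every shape is now a shade of grey.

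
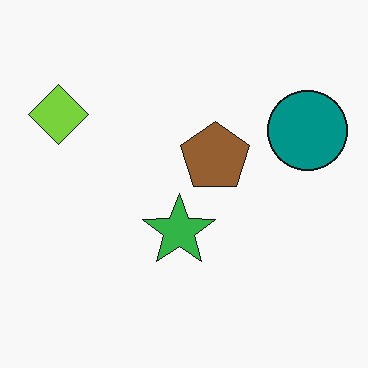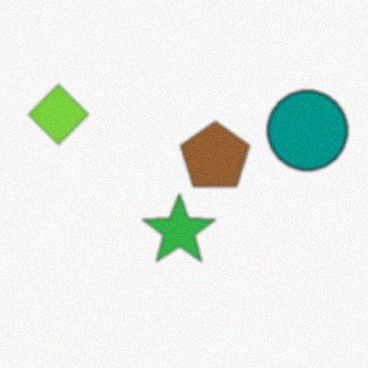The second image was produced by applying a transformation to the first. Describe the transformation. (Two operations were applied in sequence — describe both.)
The image was lightly blurred, then degraded with a light layer of grain.

Shape edges and outlines are uniformly softened across the whole image. Random speckle covers the whole image, including the flat background.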